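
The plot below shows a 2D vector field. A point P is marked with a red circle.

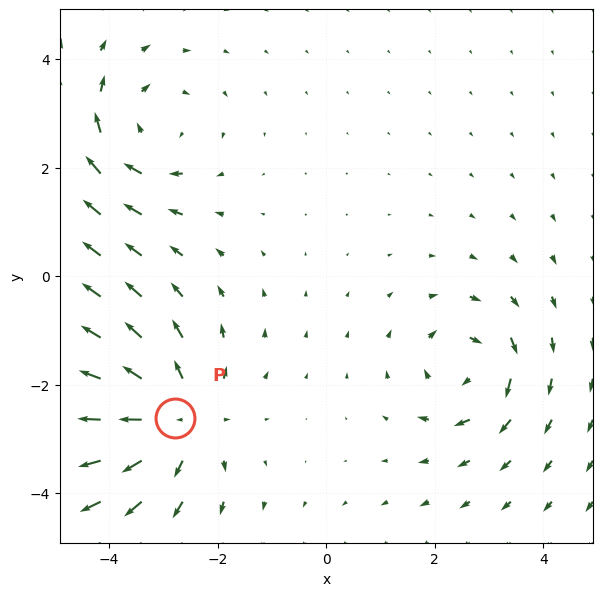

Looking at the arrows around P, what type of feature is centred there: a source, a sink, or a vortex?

source

At P (-2.8, -2.6) the arrows spread outward. Divergence about +4, curl ≈0 — positive divergence with near-zero curl is a source.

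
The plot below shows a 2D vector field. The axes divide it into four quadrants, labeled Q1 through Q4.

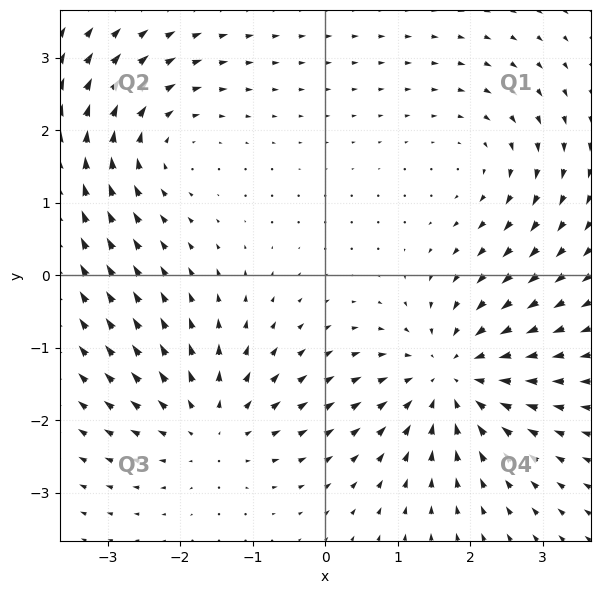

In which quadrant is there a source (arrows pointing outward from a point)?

The source sits at approximately (-1.6, -2.1), which lies in quadrant Q3. The divergence there is about +3, positive as expected for a source.

Q3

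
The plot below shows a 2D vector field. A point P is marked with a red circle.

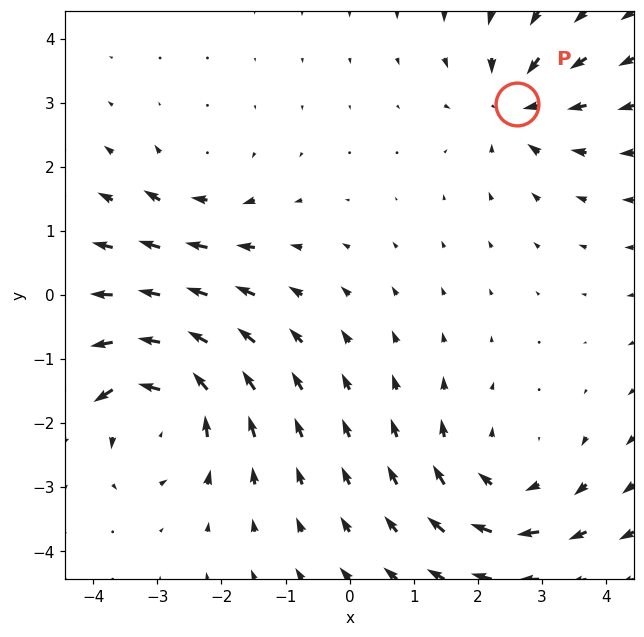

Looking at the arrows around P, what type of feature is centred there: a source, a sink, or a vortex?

At P (2.6, 3.0) the arrows converge inward. Divergence about -4, curl ≈0 — negative divergence with near-zero curl is a sink.

sink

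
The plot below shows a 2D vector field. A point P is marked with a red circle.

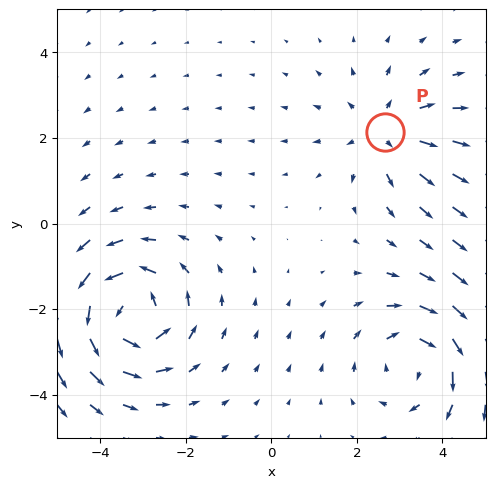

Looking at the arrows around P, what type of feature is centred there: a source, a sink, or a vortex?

At P (2.7, 2.1) the arrows spread outward. Divergence about +3, curl ≈0 — positive divergence with near-zero curl is a source.

source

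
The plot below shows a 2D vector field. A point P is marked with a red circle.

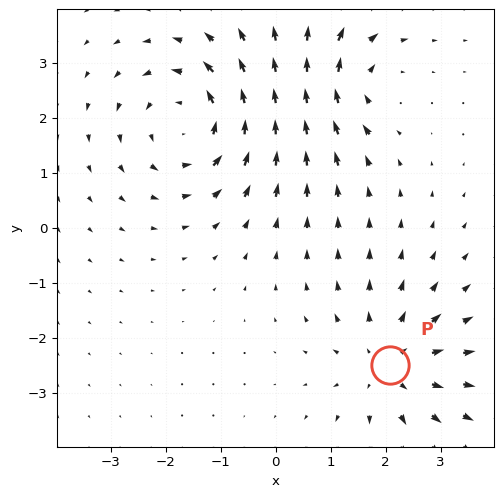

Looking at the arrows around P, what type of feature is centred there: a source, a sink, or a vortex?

source

At P (2.1, -2.5) the arrows spread outward. Divergence about +3, curl ≈0 — positive divergence with near-zero curl is a source.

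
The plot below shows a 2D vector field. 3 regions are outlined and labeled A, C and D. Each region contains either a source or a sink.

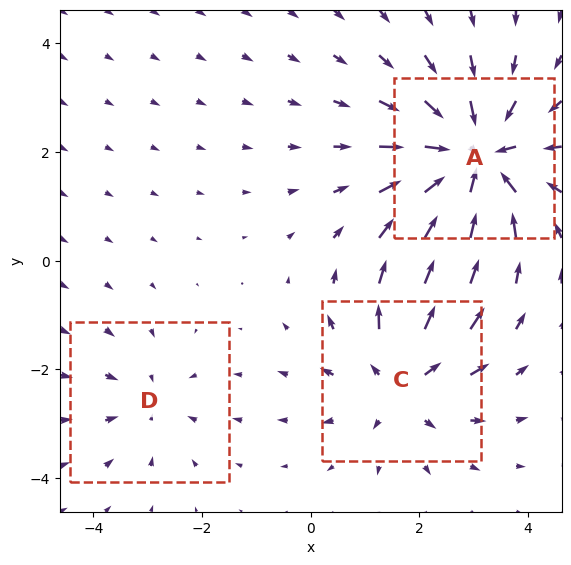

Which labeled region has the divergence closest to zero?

D

Divergence at each region's feature centre — A: about -5, C: about +3, D: about -2. Region D is closest to zero.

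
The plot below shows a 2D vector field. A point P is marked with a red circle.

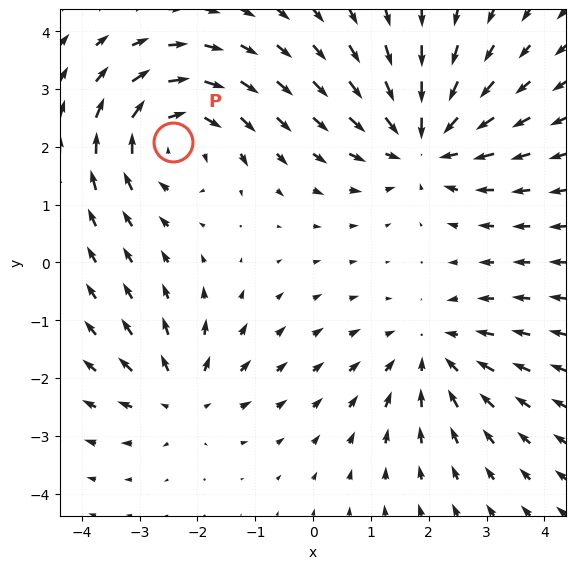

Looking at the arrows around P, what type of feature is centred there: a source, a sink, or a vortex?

vortex

At P (-2.4, 2.1) the arrows circulate clockwise. Divergence ≈0, curl about -4 — near-zero divergence with nonzero curl is a vortex.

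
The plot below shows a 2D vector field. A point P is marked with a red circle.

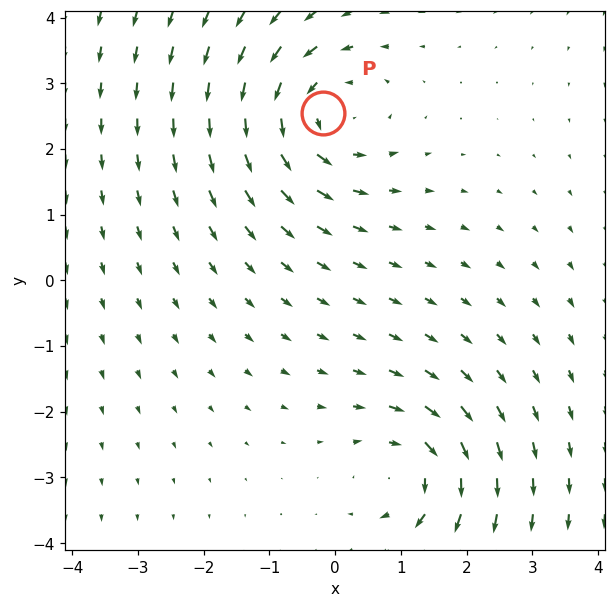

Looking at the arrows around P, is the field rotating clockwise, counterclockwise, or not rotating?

counterclockwise

Near P at (-0.2, 2.6) the arrows circulate counterclockwise. The curl (z-component) there is about +4; positive curl means counterclockwise rotation.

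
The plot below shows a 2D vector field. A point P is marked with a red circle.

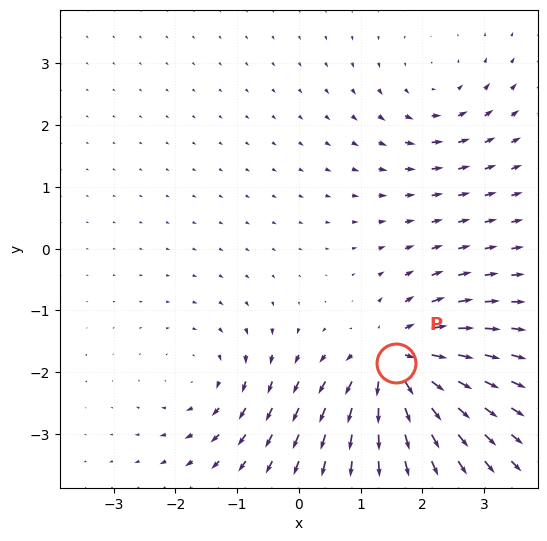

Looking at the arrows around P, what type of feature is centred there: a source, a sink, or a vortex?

source

At P (1.6, -1.9) the arrows spread outward. Divergence about +6, curl ≈0 — positive divergence with near-zero curl is a source.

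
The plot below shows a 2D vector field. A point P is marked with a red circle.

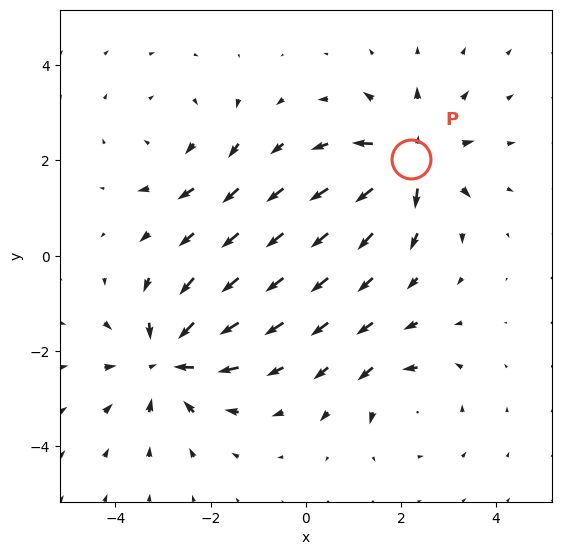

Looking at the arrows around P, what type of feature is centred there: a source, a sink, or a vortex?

At P (2.2, 2.0) the arrows spread outward. Divergence about +6, curl ≈0 — positive divergence with near-zero curl is a source.

source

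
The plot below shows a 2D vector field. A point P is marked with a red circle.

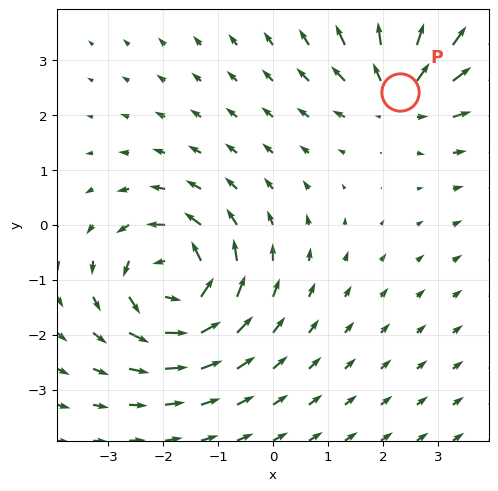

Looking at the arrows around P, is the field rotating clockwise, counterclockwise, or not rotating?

not rotating

Near P at (2.3, 2.4) the arrows show no circulation. The curl there is ≈0.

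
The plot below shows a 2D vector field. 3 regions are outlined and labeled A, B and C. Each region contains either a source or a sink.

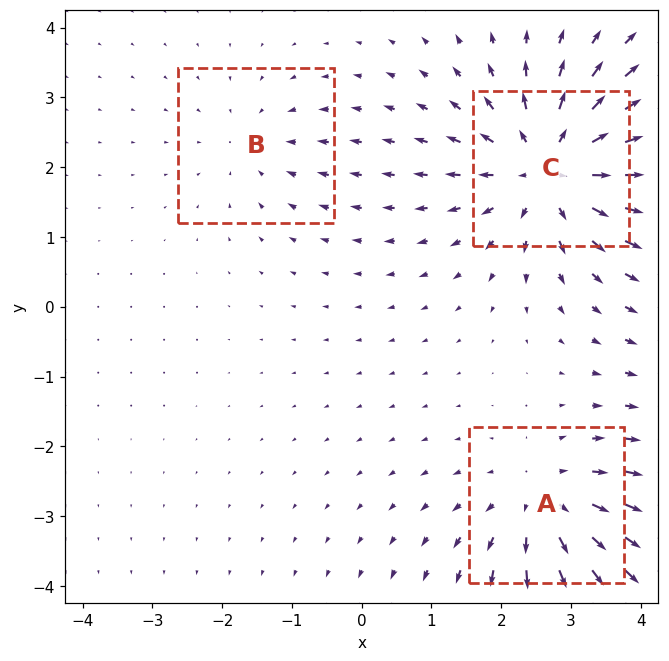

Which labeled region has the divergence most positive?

C

Divergence at each region's feature centre — A: about +4, B: about -2, C: about +5. Region C is most positive.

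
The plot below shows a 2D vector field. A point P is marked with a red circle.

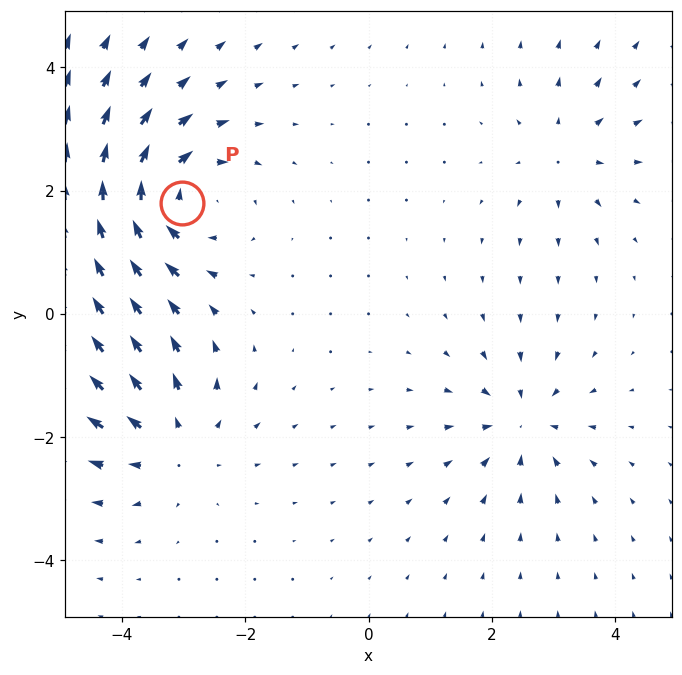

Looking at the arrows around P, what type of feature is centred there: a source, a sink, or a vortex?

vortex

At P (-3.0, 1.8) the arrows circulate clockwise. Divergence ≈0, curl about -5 — near-zero divergence with nonzero curl is a vortex.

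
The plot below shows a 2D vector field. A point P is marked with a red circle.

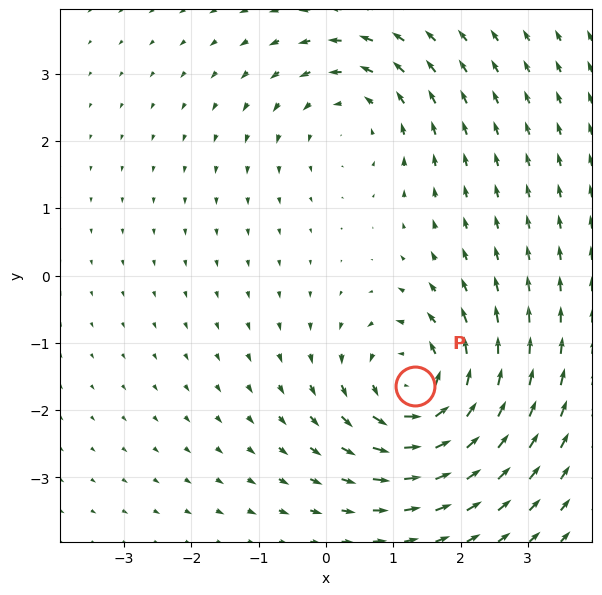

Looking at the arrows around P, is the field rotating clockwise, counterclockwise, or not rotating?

counterclockwise

Near P at (1.3, -1.6) the arrows circulate counterclockwise. The curl (z-component) there is about +6; positive curl means counterclockwise rotation.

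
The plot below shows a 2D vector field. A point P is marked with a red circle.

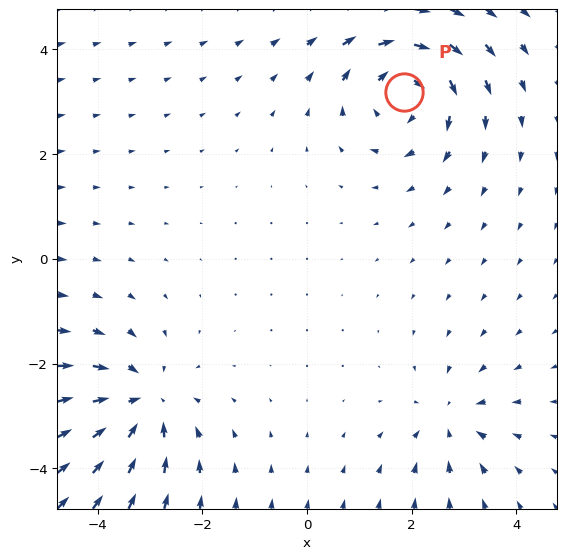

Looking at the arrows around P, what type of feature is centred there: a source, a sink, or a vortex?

vortex

At P (1.8, 3.2) the arrows circulate clockwise. Divergence ≈0, curl about -5 — near-zero divergence with nonzero curl is a vortex.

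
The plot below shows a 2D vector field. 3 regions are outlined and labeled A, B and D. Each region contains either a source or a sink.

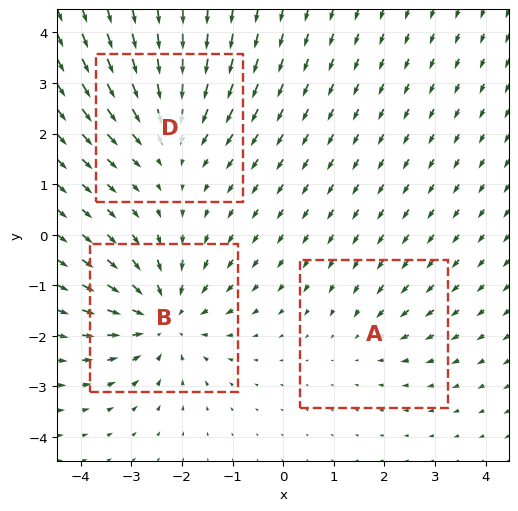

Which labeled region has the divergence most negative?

B

Divergence at each region's feature centre — A: about -2, B: about -4, D: about -3. Region B is most negative.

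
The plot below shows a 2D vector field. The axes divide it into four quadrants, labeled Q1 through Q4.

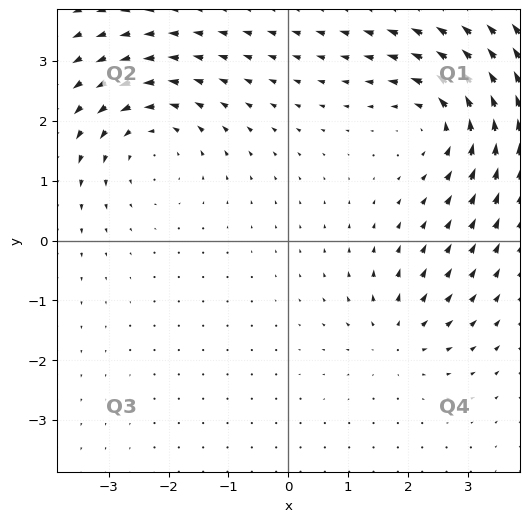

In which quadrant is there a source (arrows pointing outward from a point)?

Q4

The source sits at approximately (1.8, -1.6), which lies in quadrant Q4. The divergence there is about +4, positive as expected for a source.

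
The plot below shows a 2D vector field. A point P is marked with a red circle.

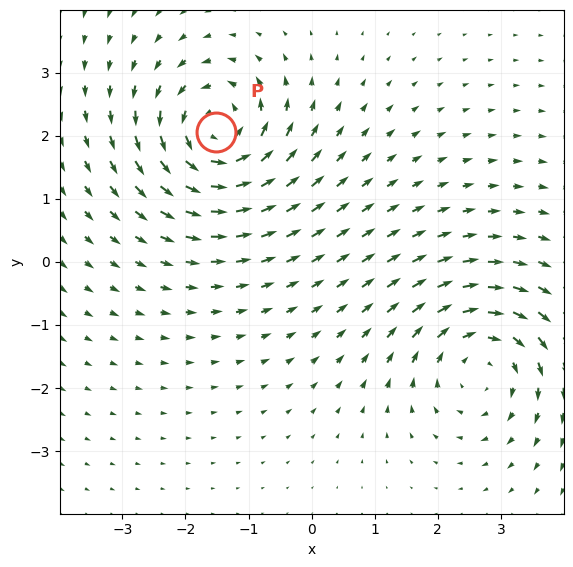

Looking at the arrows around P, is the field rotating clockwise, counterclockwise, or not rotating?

counterclockwise

Near P at (-1.5, 2.1) the arrows circulate counterclockwise. The curl (z-component) there is about +6; positive curl means counterclockwise rotation.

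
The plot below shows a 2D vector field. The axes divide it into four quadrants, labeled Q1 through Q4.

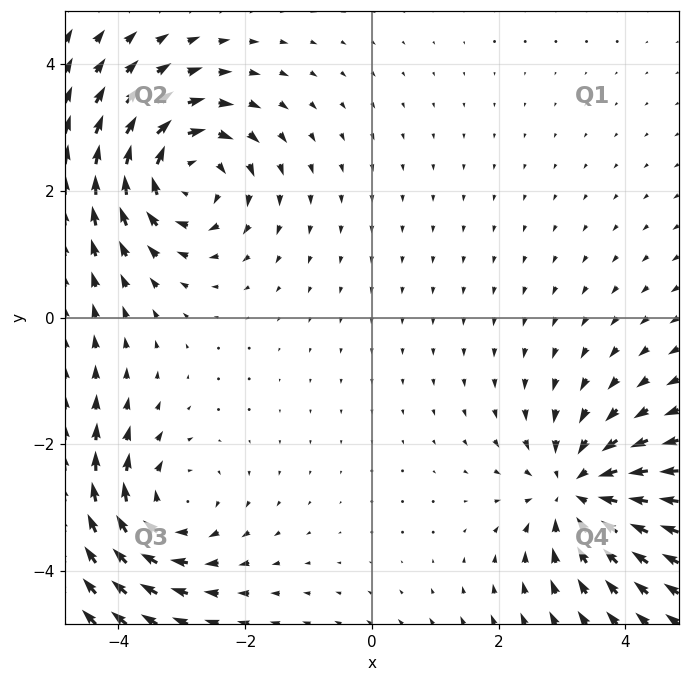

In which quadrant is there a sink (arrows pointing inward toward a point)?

The sink sits at approximately (3.3, -2.7), which lies in quadrant Q4. The divergence there is about -5, negative as expected for a sink.

Q4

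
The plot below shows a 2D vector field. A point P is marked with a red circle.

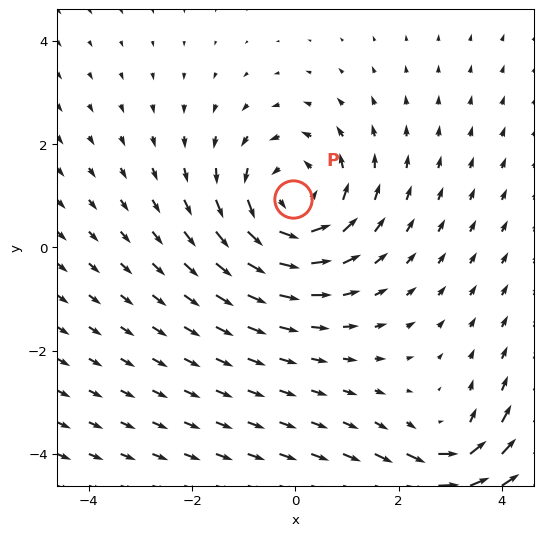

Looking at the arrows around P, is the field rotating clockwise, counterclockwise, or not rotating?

counterclockwise

Near P at (-0.1, 0.9) the arrows circulate counterclockwise. The curl (z-component) there is about +3; positive curl means counterclockwise rotation.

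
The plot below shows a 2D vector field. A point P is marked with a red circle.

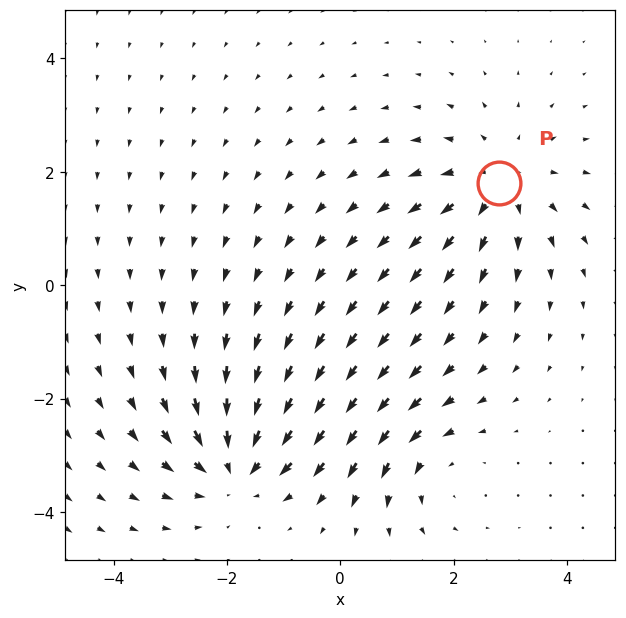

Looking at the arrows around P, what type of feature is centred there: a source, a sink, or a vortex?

source

At P (2.8, 1.8) the arrows spread outward. Divergence about +3, curl ≈0 — positive divergence with near-zero curl is a source.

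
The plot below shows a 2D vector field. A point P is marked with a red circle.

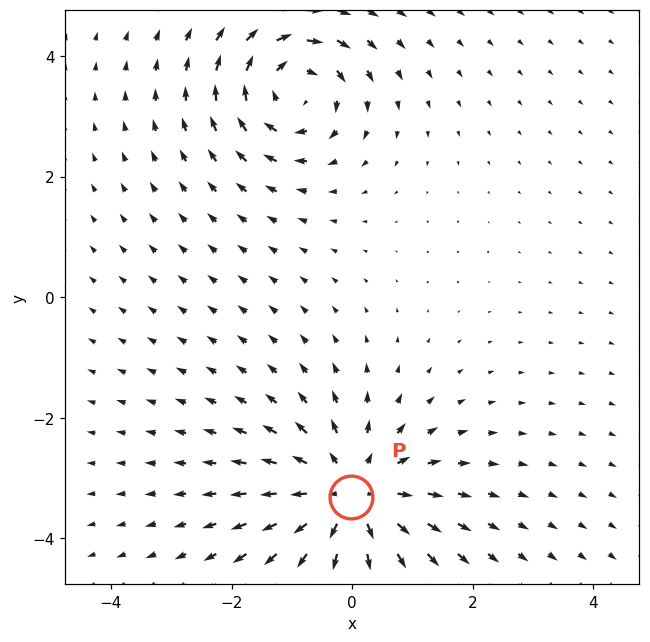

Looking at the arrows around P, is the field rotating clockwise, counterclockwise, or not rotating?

not rotating

Near P at (-0.0, -3.3) the arrows show no circulation. The curl there is ≈0.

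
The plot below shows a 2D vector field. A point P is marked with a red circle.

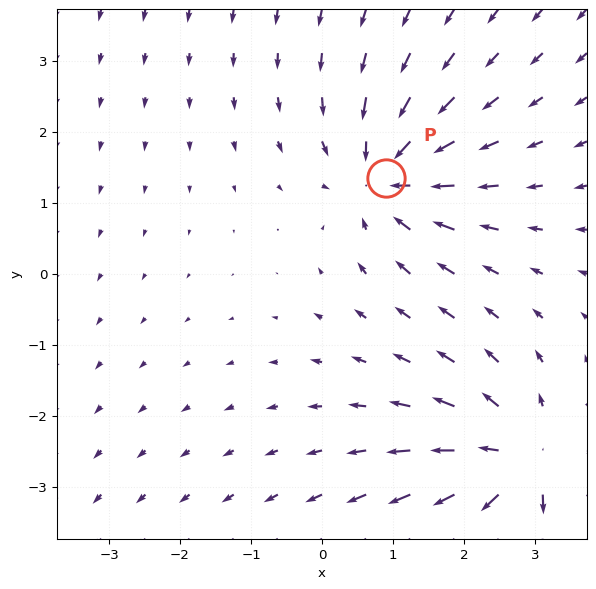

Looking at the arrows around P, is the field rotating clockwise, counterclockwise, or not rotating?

not rotating

Near P at (0.9, 1.4) the arrows show no circulation. The curl there is ≈0.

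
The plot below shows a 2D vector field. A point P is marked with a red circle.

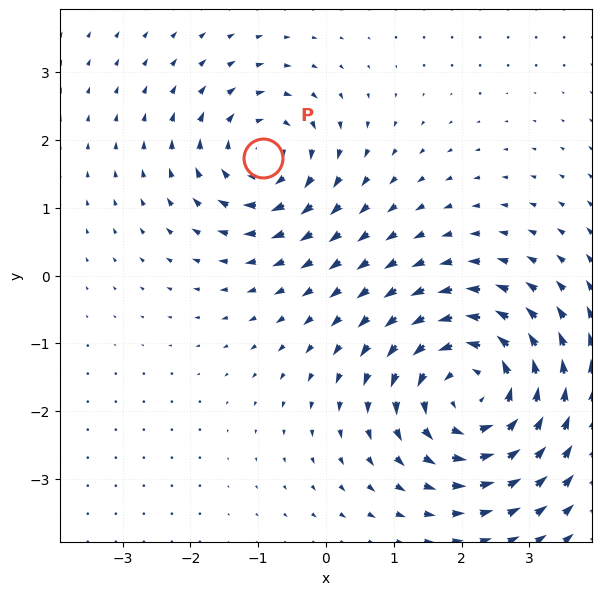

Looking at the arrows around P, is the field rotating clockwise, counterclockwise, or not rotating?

Near P at (-0.9, 1.7) the arrows circulate clockwise. The curl (z-component) there is about -4; negative curl means clockwise rotation.

clockwise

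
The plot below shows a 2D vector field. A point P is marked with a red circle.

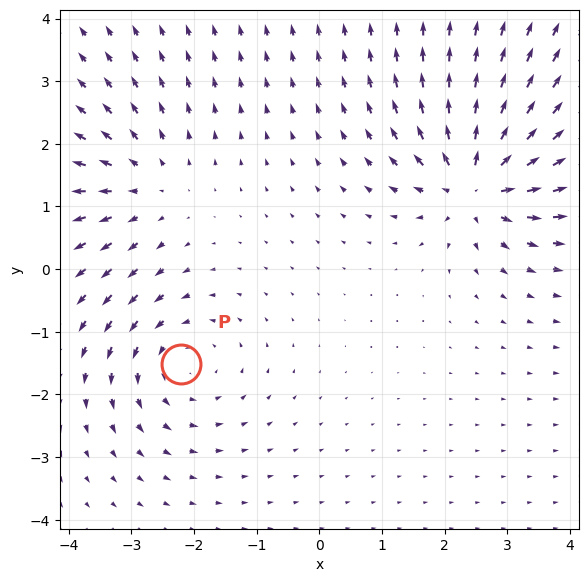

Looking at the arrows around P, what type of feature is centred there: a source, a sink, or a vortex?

At P (-2.2, -1.5) the arrows circulate counterclockwise. Divergence ≈0, curl about +4 — near-zero divergence with nonzero curl is a vortex.

vortex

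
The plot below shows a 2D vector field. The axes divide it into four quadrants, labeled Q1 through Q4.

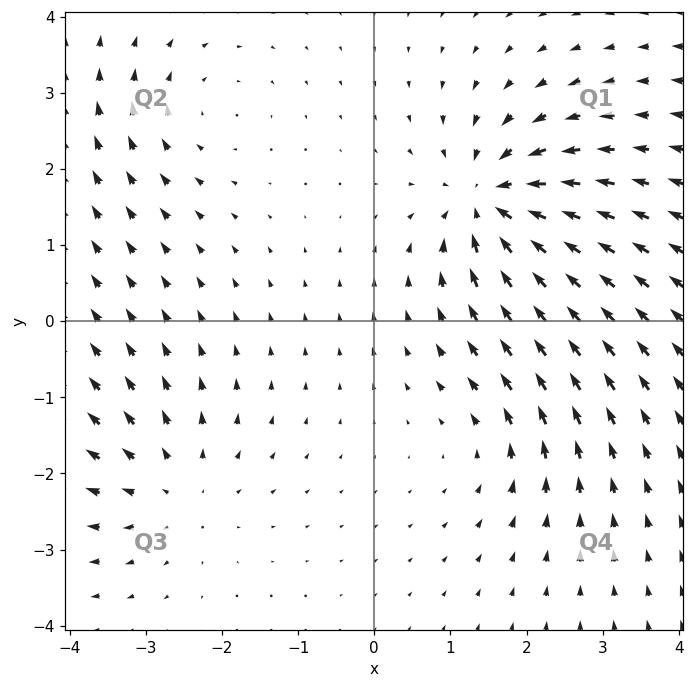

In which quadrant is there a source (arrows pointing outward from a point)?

Q3

The source sits at approximately (-2.6, -2.2), which lies in quadrant Q3. The divergence there is about +3, positive as expected for a source.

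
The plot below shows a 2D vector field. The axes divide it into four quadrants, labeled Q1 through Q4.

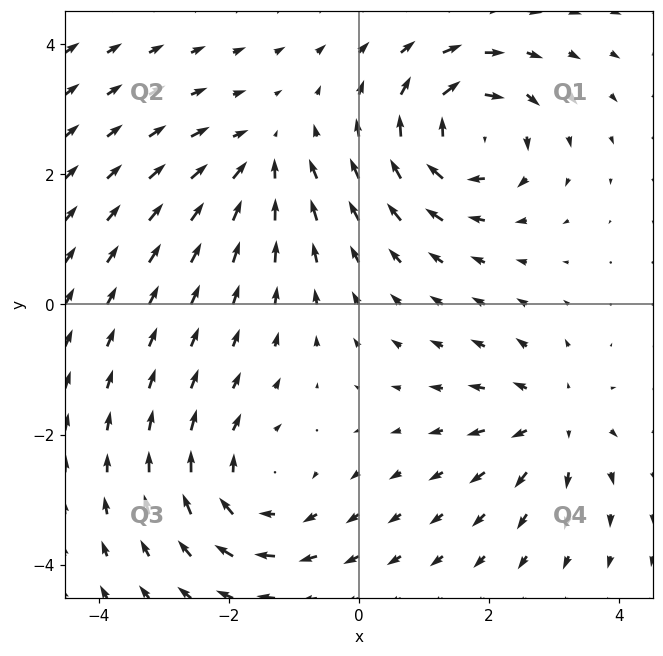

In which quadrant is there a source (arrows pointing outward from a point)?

Q4

The source sits at approximately (3.0, -1.8), which lies in quadrant Q4. The divergence there is about +4, positive as expected for a source.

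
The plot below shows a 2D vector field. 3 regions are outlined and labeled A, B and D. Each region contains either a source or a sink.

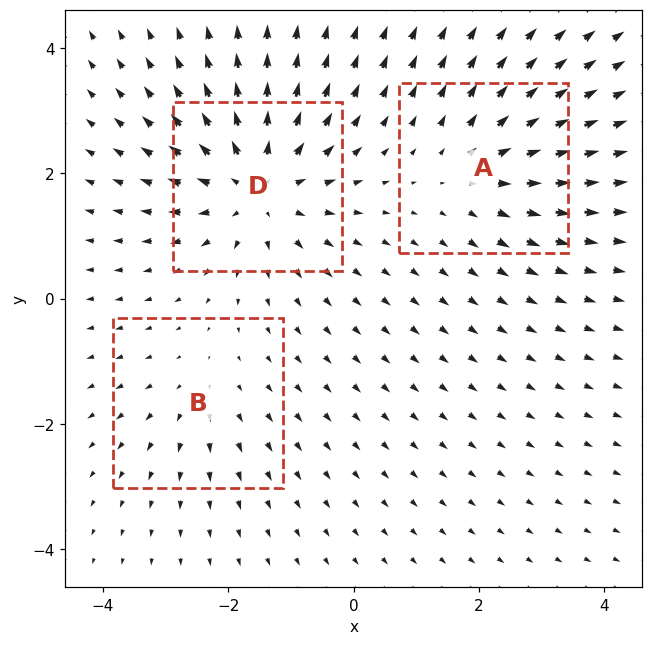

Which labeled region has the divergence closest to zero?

Divergence at each region's feature centre — A: about +3, B: about +2, D: about +5. Region B is closest to zero.

B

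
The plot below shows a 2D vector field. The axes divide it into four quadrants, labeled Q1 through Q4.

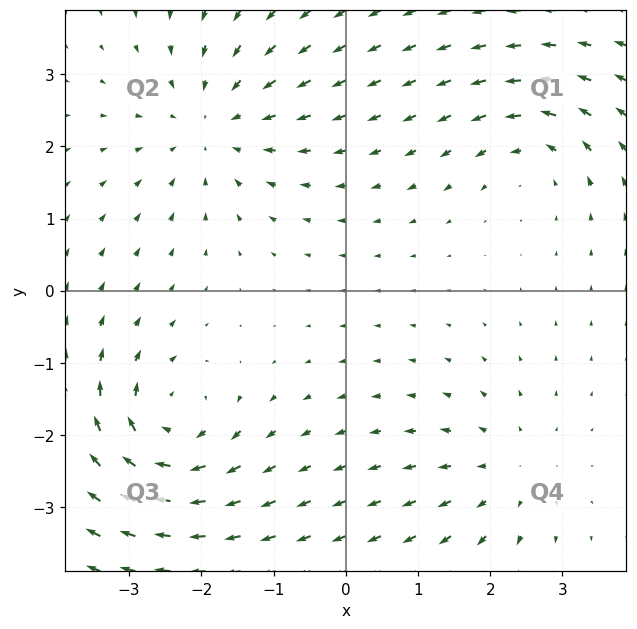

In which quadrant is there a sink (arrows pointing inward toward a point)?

The sink sits at approximately (-1.8, 2.3), which lies in quadrant Q2. The divergence there is about -3, negative as expected for a sink.

Q2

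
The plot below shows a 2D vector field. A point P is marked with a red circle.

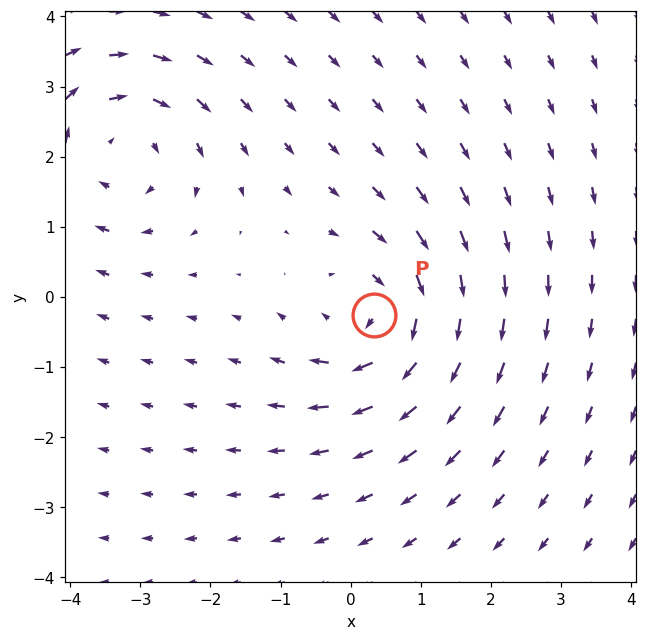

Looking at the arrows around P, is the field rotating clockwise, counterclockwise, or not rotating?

clockwise

Near P at (0.3, -0.3) the arrows circulate clockwise. The curl (z-component) there is about -5; negative curl means clockwise rotation.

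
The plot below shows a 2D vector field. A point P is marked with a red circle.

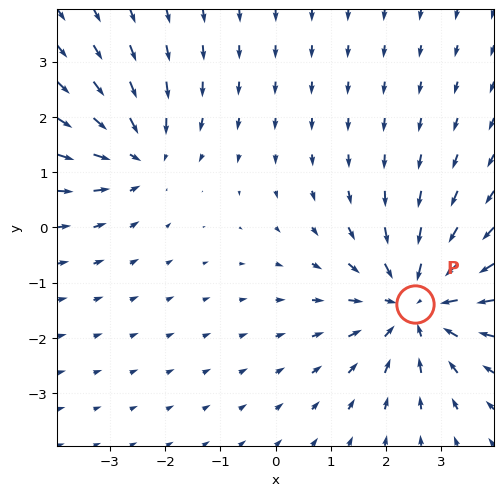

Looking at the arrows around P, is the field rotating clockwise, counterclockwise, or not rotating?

not rotating

Near P at (2.5, -1.4) the arrows show no circulation. The curl there is ≈0.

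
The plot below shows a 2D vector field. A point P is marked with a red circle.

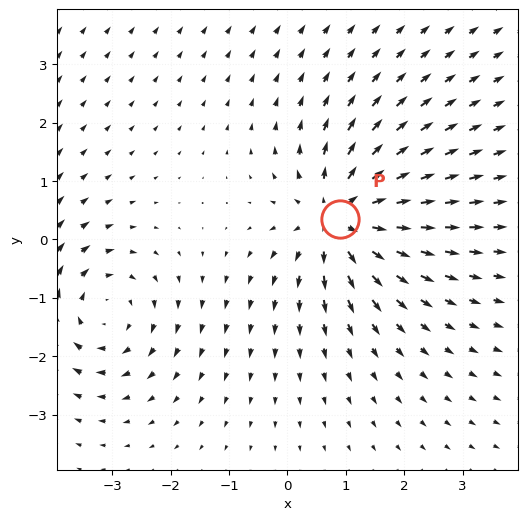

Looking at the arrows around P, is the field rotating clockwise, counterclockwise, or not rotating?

not rotating

Near P at (0.9, 0.4) the arrows show no circulation. The curl there is ≈0.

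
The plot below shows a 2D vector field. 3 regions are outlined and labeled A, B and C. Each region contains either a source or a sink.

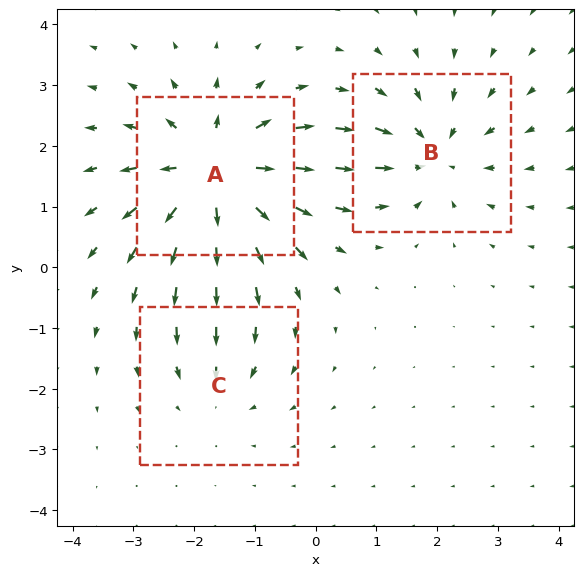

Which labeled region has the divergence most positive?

A

Divergence at each region's feature centre — A: about +6, B: about -4, C: about -2. Region A is most positive.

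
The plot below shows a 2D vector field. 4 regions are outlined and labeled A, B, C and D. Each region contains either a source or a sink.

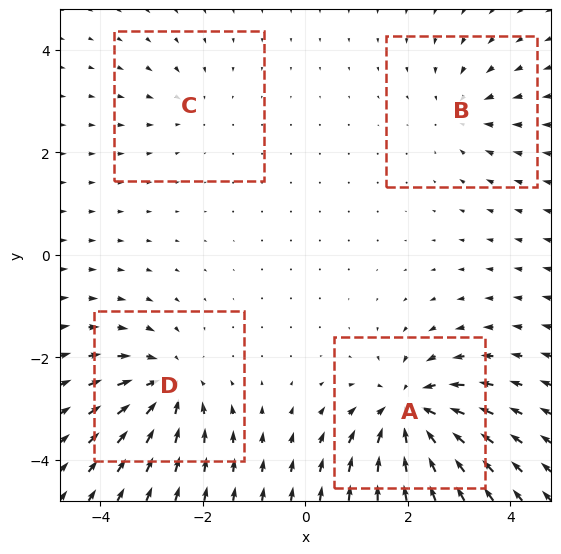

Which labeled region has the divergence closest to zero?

C

Divergence at each region's feature centre — A: about -8, B: about -4, C: about -2, D: about -6. Region C is closest to zero.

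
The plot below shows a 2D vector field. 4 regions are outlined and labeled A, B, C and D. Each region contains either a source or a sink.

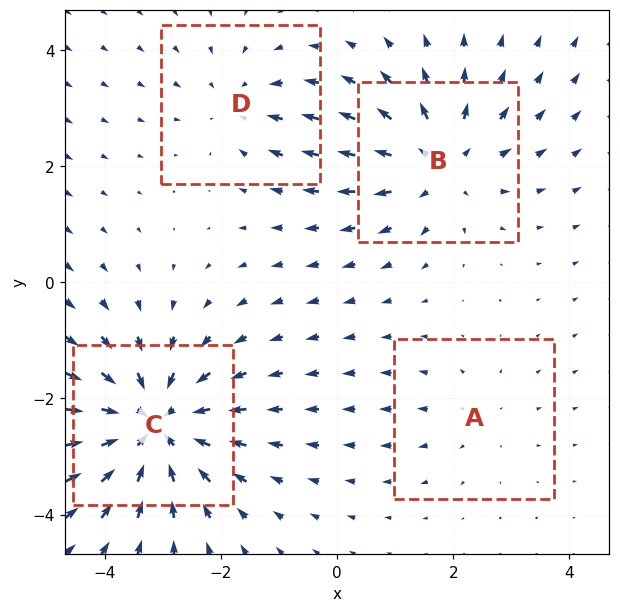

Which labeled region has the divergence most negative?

C

Divergence at each region's feature centre — A: about +2, B: about +4, C: about -6, D: about -3. Region C is most negative.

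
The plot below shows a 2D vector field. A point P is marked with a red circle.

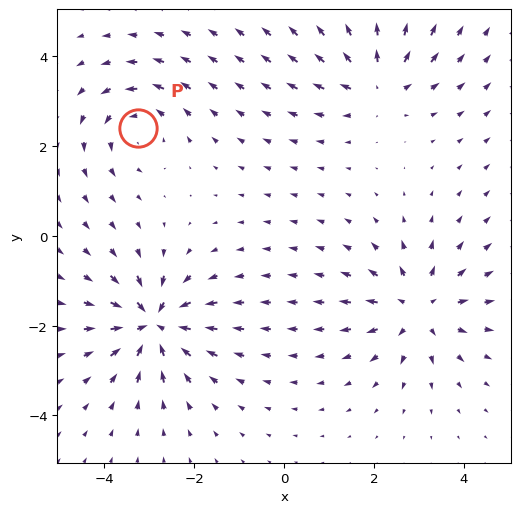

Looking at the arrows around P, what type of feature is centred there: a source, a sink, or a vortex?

At P (-3.3, 2.4) the arrows circulate counterclockwise. Divergence ≈0, curl about +4 — near-zero divergence with nonzero curl is a vortex.

vortex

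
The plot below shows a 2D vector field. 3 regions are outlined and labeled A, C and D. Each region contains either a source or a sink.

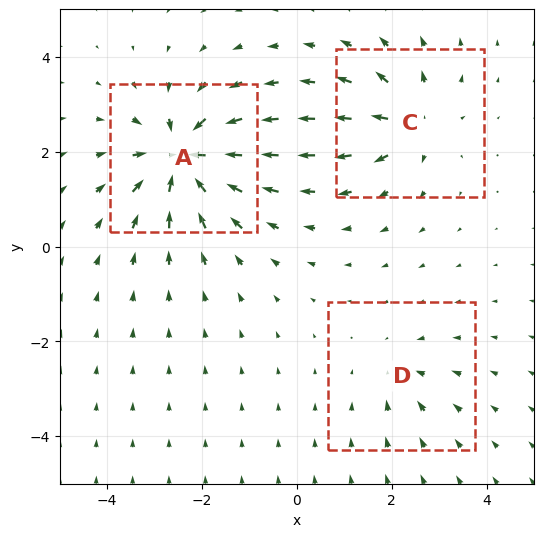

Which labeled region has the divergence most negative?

Divergence at each region's feature centre — A: about -6, C: about +4, D: about -2. Region A is most negative.

A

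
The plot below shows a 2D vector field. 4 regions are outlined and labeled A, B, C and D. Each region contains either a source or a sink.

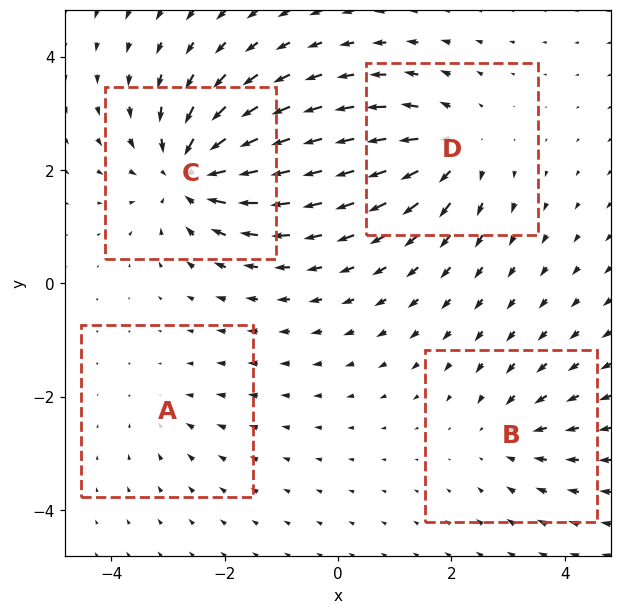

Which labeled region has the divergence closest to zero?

Divergence at each region's feature centre — A: about -2, B: about -3, C: about -7, D: about +5. Region A is closest to zero.

A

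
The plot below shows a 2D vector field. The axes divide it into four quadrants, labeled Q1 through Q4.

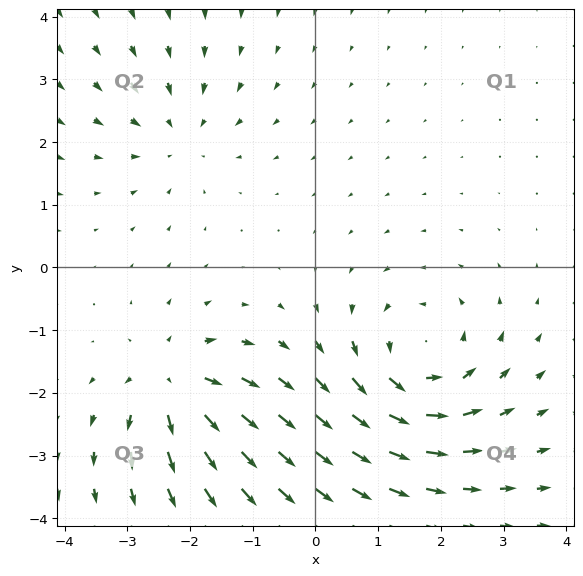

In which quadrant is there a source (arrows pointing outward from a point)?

The source sits at approximately (-2.3, -1.9), which lies in quadrant Q3. The divergence there is about +5, positive as expected for a source.

Q3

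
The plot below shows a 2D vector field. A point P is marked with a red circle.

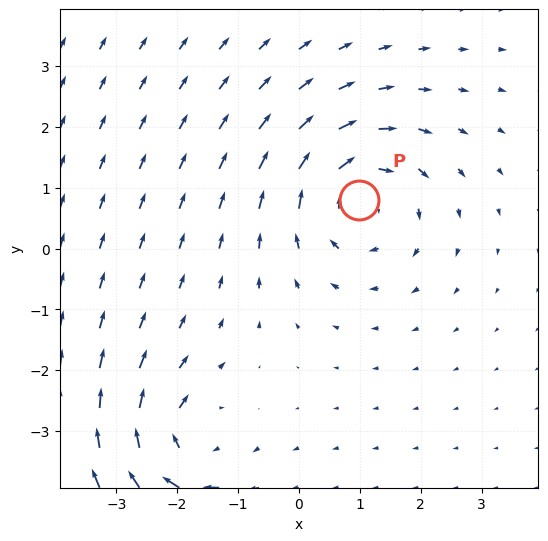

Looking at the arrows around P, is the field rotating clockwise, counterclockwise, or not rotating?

clockwise

Near P at (1.0, 0.8) the arrows circulate clockwise. The curl (z-component) there is about -4; negative curl means clockwise rotation.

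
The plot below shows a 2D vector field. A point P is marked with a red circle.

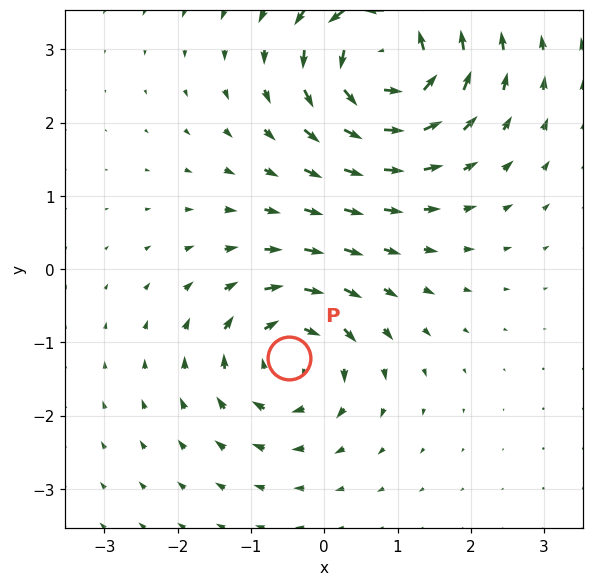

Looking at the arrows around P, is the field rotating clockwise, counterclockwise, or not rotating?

clockwise

Near P at (-0.5, -1.2) the arrows circulate clockwise. The curl (z-component) there is about -4; negative curl means clockwise rotation.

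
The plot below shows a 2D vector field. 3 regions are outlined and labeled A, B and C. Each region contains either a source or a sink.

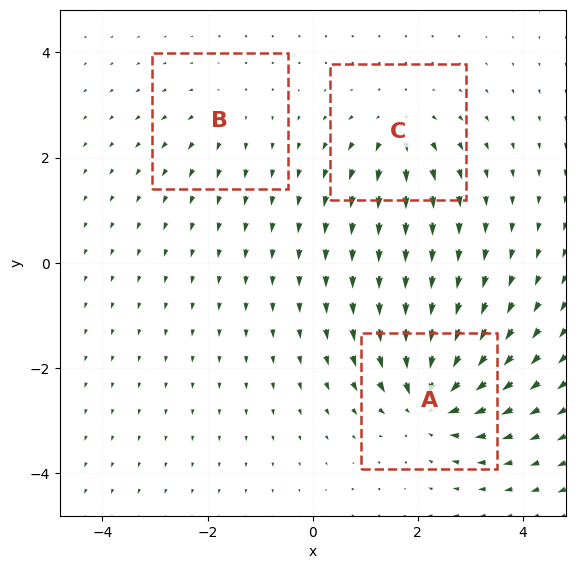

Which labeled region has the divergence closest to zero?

B

Divergence at each region's feature centre — A: about -6, B: about +2, C: about +4. Region B is closest to zero.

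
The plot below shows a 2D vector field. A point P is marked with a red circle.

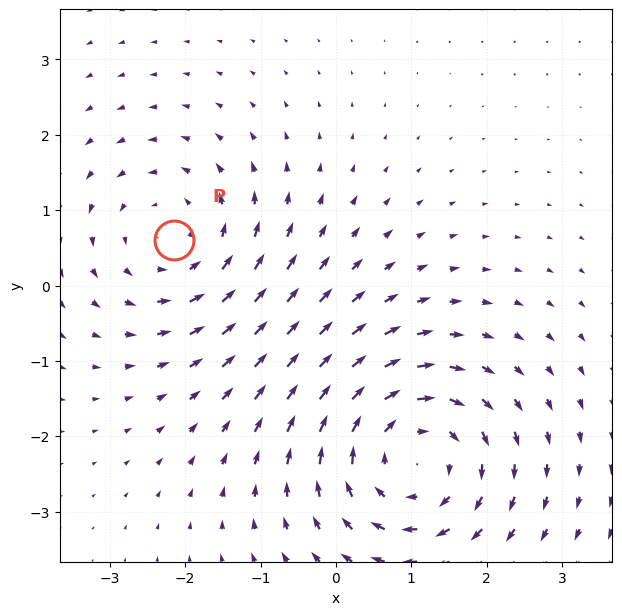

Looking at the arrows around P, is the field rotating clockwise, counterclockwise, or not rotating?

counterclockwise

Near P at (-2.1, 0.6) the arrows circulate counterclockwise. The curl (z-component) there is about +3; positive curl means counterclockwise rotation.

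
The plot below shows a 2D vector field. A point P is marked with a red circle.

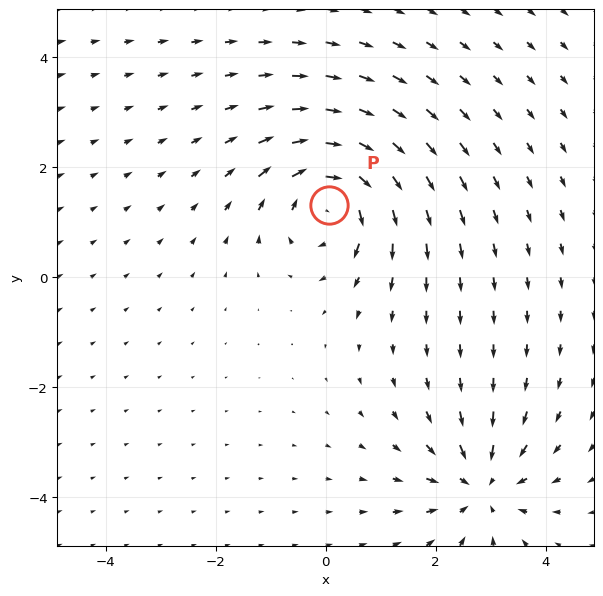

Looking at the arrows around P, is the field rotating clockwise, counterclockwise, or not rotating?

clockwise

Near P at (0.1, 1.3) the arrows circulate clockwise. The curl (z-component) there is about -5; negative curl means clockwise rotation.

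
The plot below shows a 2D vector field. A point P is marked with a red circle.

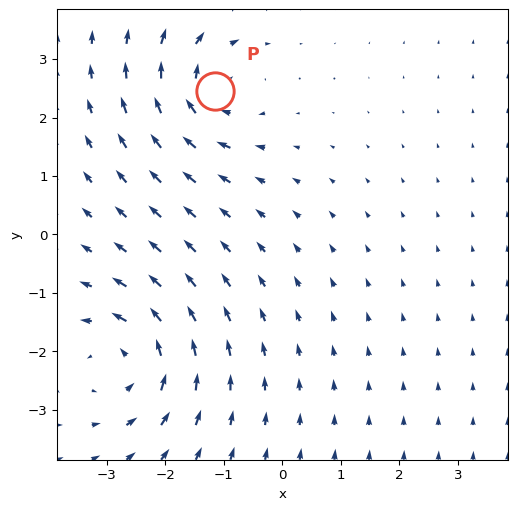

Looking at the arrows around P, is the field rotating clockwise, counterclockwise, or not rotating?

Near P at (-1.2, 2.5) the arrows circulate clockwise. The curl (z-component) there is about -4; negative curl means clockwise rotation.

clockwise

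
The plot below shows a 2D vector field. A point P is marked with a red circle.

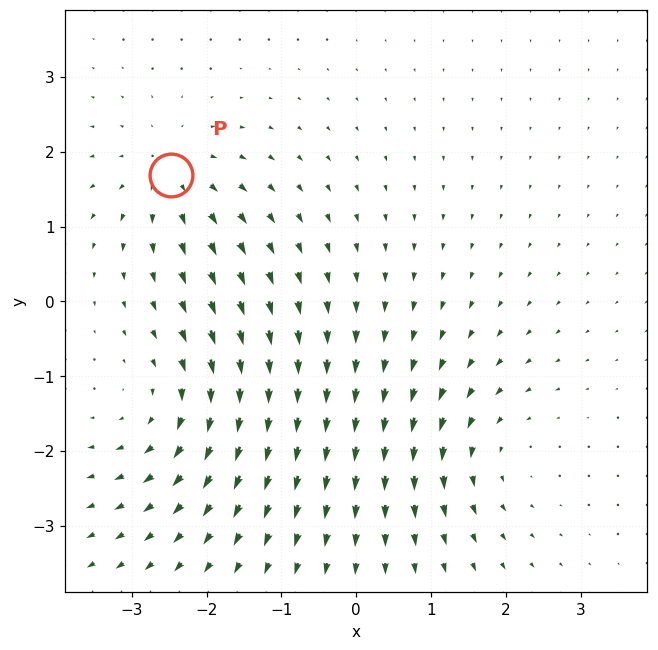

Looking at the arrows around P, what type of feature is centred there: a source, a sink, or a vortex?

source

At P (-2.5, 1.7) the arrows spread outward. Divergence about +4, curl ≈0 — positive divergence with near-zero curl is a source.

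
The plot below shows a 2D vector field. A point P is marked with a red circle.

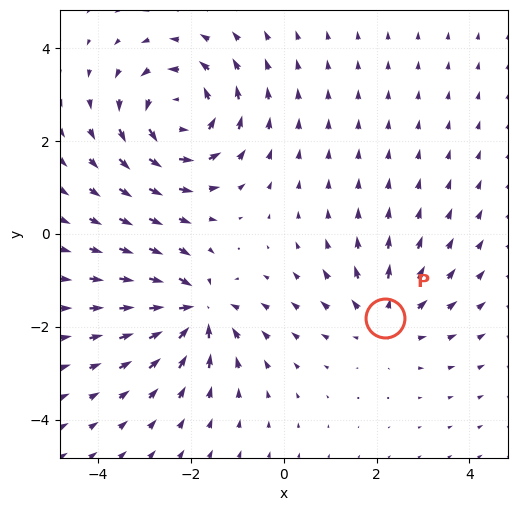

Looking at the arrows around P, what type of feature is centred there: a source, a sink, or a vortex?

At P (2.2, -1.8) the arrows spread outward. Divergence about +3, curl ≈0 — positive divergence with near-zero curl is a source.

source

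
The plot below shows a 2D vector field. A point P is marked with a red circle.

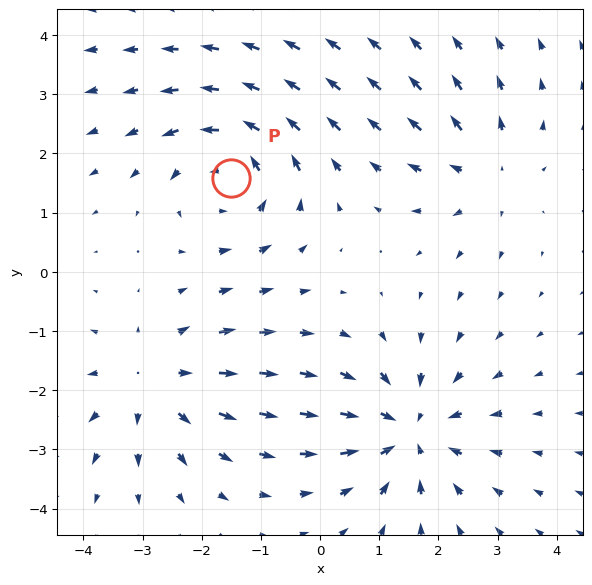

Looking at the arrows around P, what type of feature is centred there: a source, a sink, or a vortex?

At P (-1.5, 1.6) the arrows circulate counterclockwise. Divergence ≈0, curl about +4 — near-zero divergence with nonzero curl is a vortex.

vortex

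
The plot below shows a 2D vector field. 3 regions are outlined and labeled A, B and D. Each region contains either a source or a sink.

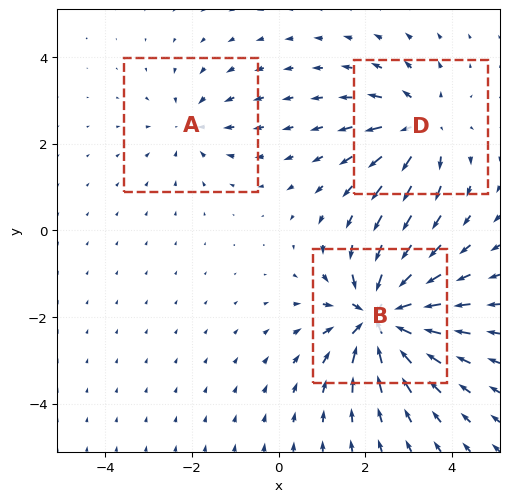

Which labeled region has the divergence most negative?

Divergence at each region's feature centre — A: about -2, B: about -6, D: about +3. Region B is most negative.

B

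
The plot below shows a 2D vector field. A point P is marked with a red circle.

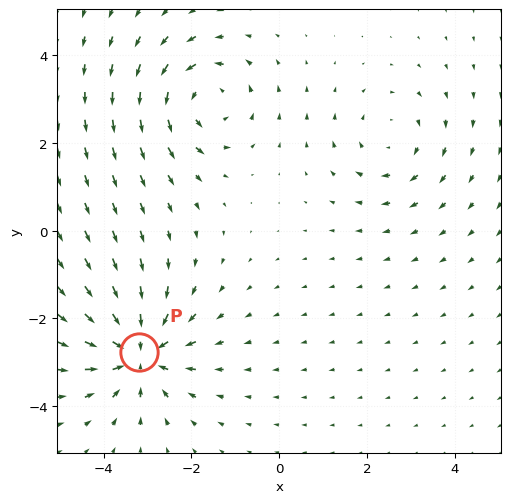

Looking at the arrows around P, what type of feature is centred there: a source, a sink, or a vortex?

sink

At P (-3.2, -2.8) the arrows converge inward. Divergence about -5, curl ≈0 — negative divergence with near-zero curl is a sink.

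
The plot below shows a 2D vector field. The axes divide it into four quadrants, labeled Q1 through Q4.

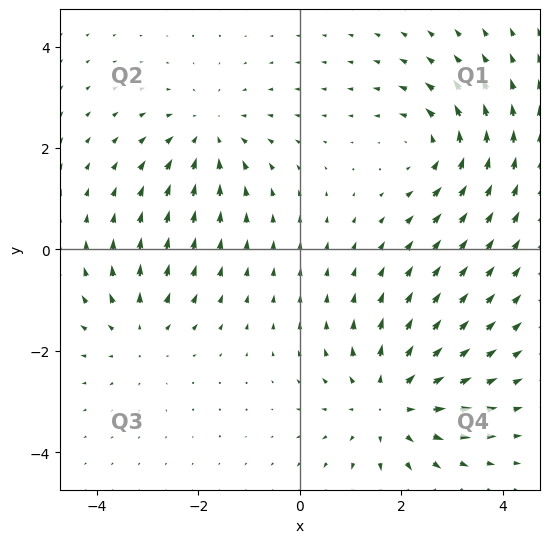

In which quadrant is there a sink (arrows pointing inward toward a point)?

The sink sits at approximately (-1.8, 2.2), which lies in quadrant Q2. The divergence there is about -3, negative as expected for a sink.

Q2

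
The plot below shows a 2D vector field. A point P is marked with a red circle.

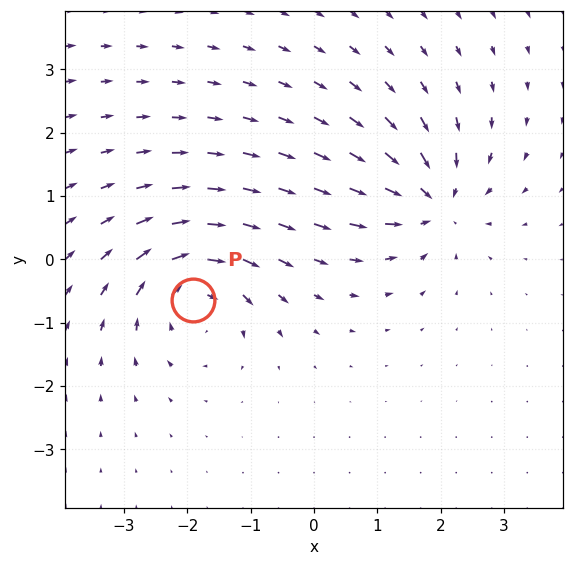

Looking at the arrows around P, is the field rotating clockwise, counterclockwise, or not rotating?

clockwise

Near P at (-1.9, -0.6) the arrows circulate clockwise. The curl (z-component) there is about -4; negative curl means clockwise rotation.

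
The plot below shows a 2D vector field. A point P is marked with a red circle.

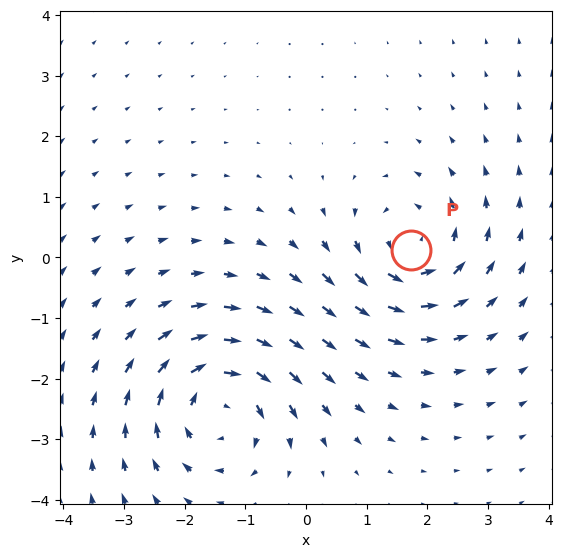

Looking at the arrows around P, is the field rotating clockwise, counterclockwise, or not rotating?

Near P at (1.7, 0.1) the arrows circulate counterclockwise. The curl (z-component) there is about +5; positive curl means counterclockwise rotation.

counterclockwise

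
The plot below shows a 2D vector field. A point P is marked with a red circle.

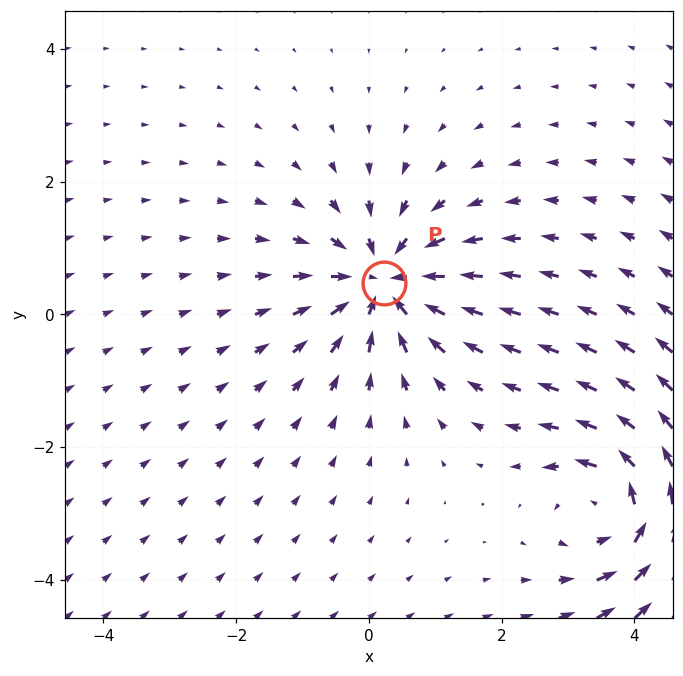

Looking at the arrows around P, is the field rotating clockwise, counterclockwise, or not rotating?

Near P at (0.2, 0.5) the arrows show no circulation. The curl there is ≈0.

not rotating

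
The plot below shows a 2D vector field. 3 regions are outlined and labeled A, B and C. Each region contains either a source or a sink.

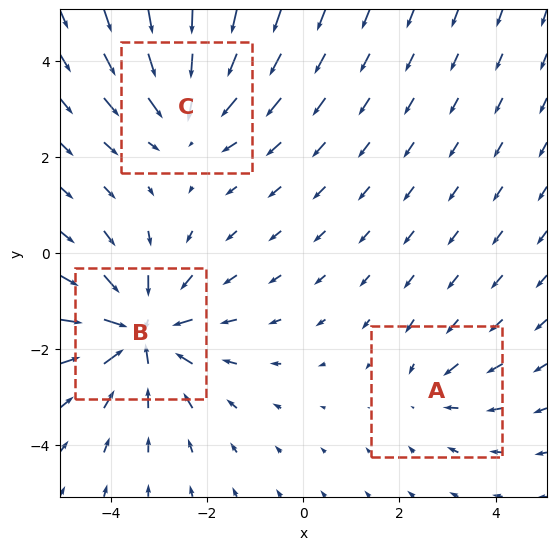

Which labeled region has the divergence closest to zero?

Divergence at each region's feature centre — A: about -2, B: about -5, C: about -3. Region A is closest to zero.

A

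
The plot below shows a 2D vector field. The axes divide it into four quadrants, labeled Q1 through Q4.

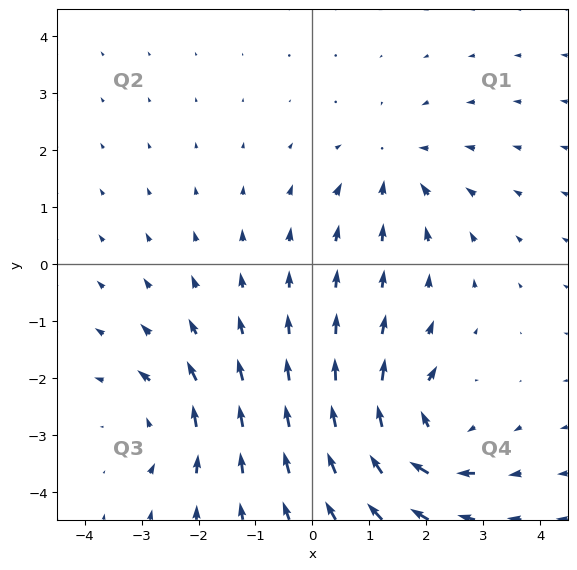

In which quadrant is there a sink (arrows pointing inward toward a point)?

Q1

The sink sits at approximately (1.5, 1.7), which lies in quadrant Q1. The divergence there is about -3, negative as expected for a sink.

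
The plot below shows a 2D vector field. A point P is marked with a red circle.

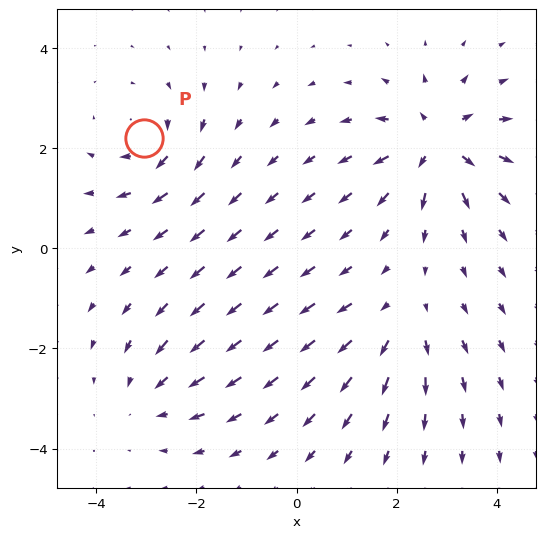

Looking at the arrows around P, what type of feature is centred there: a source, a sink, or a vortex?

At P (-3.0, 2.2) the arrows circulate clockwise. Divergence ≈0, curl about -4 — near-zero divergence with nonzero curl is a vortex.

vortex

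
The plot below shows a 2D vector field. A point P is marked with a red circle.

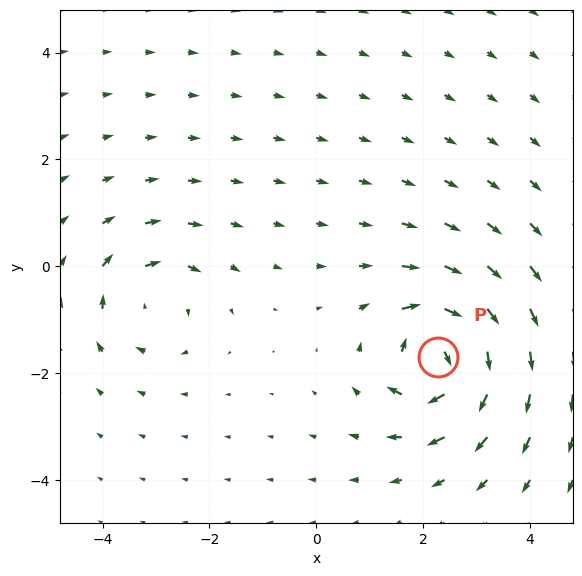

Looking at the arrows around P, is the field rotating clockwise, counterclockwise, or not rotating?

clockwise

Near P at (2.3, -1.7) the arrows circulate clockwise. The curl (z-component) there is about -7; negative curl means clockwise rotation.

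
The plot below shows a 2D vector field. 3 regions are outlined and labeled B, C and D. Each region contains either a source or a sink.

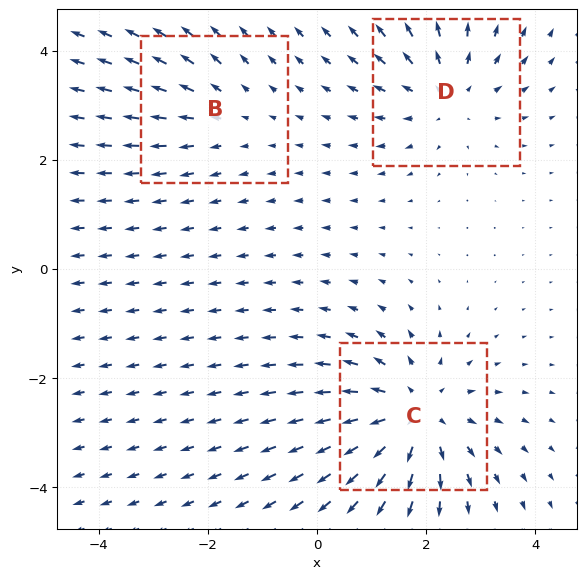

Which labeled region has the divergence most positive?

C

Divergence at each region's feature centre — B: about +2, C: about +4, D: about +3. Region C is most positive.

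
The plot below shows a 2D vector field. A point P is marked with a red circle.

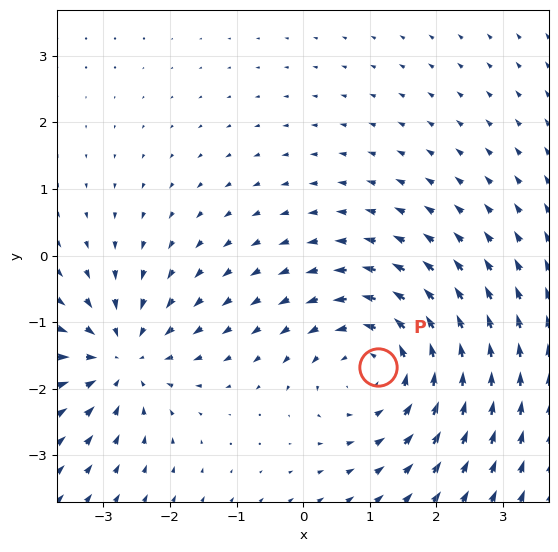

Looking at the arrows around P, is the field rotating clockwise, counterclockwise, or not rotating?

counterclockwise

Near P at (1.1, -1.7) the arrows circulate counterclockwise. The curl (z-component) there is about +4; positive curl means counterclockwise rotation.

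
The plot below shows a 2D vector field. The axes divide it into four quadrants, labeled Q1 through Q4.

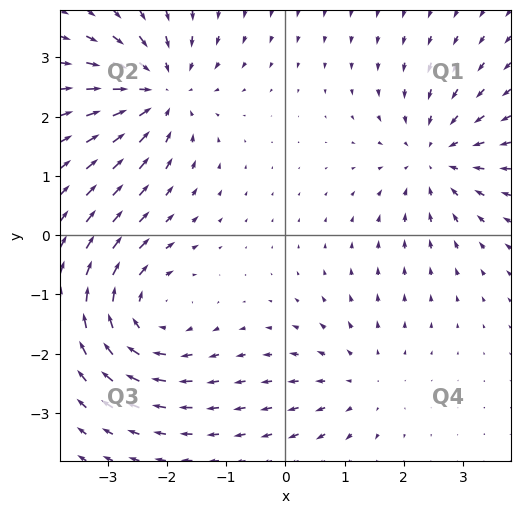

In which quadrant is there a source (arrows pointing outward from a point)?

Q4

The source sits at approximately (1.3, -2.5), which lies in quadrant Q4. The divergence there is about +3, positive as expected for a source.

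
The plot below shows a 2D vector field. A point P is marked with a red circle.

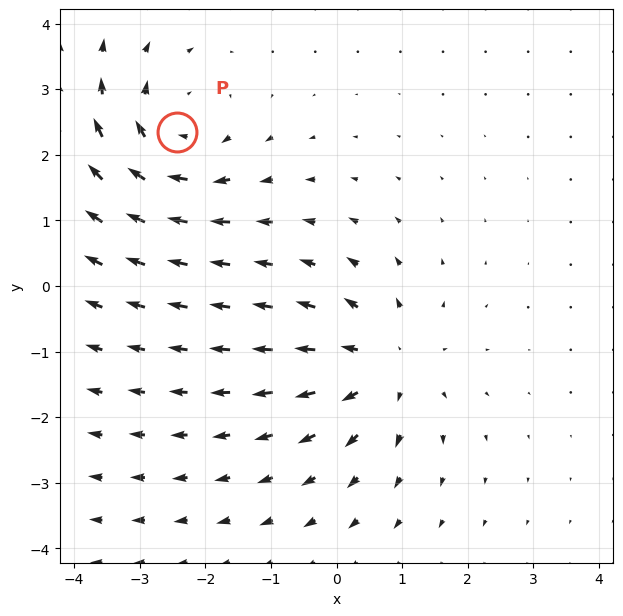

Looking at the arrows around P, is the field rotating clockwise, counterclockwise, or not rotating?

Near P at (-2.4, 2.3) the arrows circulate clockwise. The curl (z-component) there is about -4; negative curl means clockwise rotation.

clockwise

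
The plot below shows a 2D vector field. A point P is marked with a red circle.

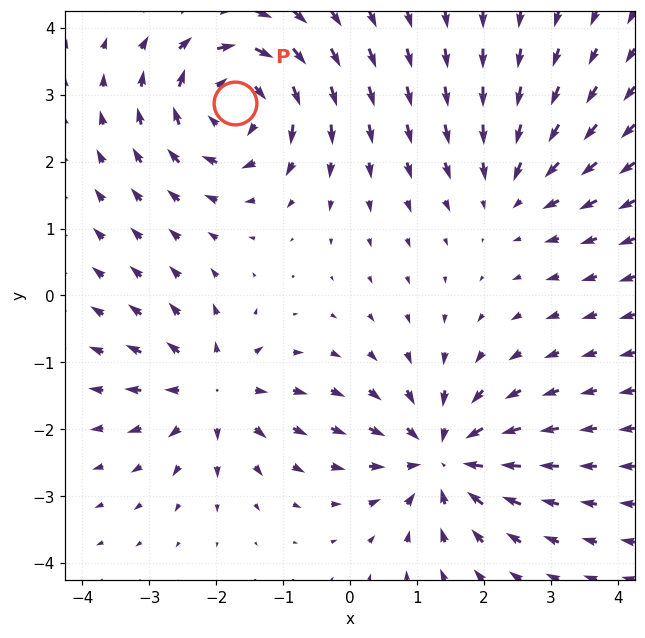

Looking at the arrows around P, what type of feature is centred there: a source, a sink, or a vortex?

At P (-1.7, 2.9) the arrows circulate clockwise. Divergence ≈0, curl about -6 — near-zero divergence with nonzero curl is a vortex.

vortex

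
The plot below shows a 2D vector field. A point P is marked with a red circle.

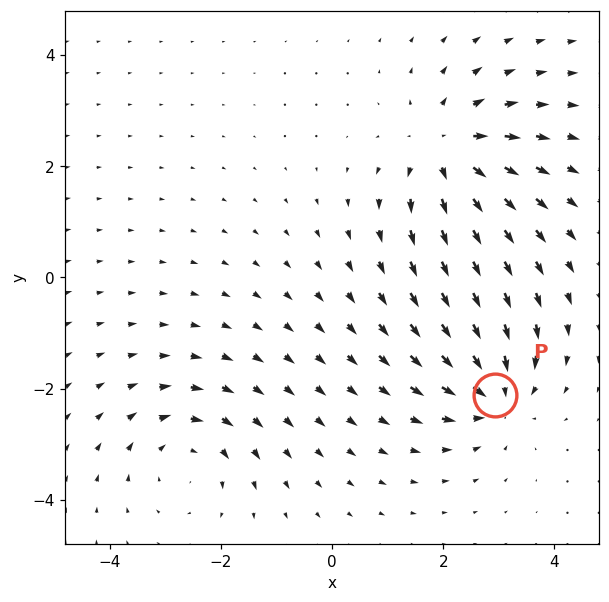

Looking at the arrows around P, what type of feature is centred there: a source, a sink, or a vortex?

sink

At P (2.9, -2.1) the arrows converge inward. Divergence about -4, curl ≈0 — negative divergence with near-zero curl is a sink.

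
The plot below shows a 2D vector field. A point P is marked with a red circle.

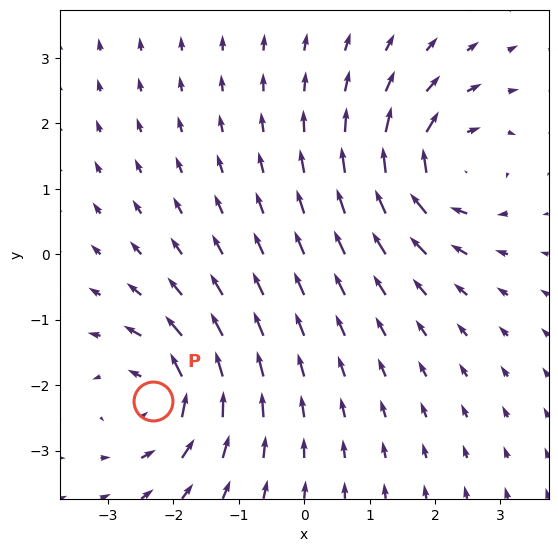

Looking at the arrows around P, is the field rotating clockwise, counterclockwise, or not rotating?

Near P at (-2.3, -2.2) the arrows circulate counterclockwise. The curl (z-component) there is about +4; positive curl means counterclockwise rotation.

counterclockwise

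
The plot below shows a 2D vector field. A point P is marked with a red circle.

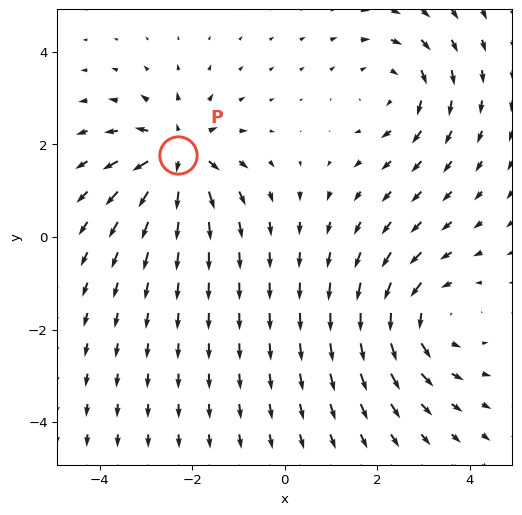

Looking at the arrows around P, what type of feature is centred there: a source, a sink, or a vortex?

source

At P (-2.3, 1.8) the arrows spread outward. Divergence about +6, curl ≈0 — positive divergence with near-zero curl is a source.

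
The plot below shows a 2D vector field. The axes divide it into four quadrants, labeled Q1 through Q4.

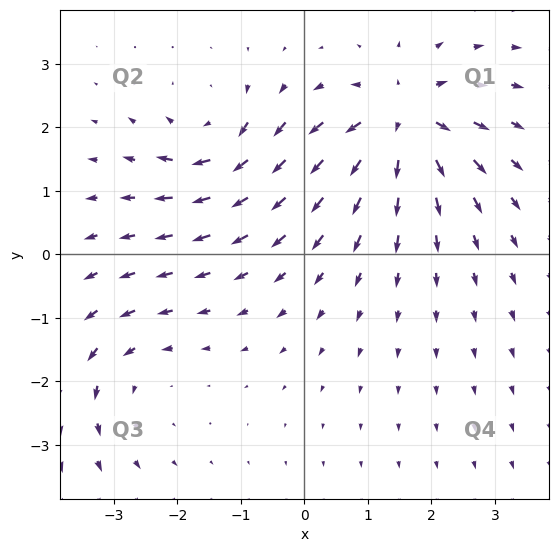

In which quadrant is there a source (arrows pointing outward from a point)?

The source sits at approximately (1.6, 2.1), which lies in quadrant Q1. The divergence there is about +6, positive as expected for a source.

Q1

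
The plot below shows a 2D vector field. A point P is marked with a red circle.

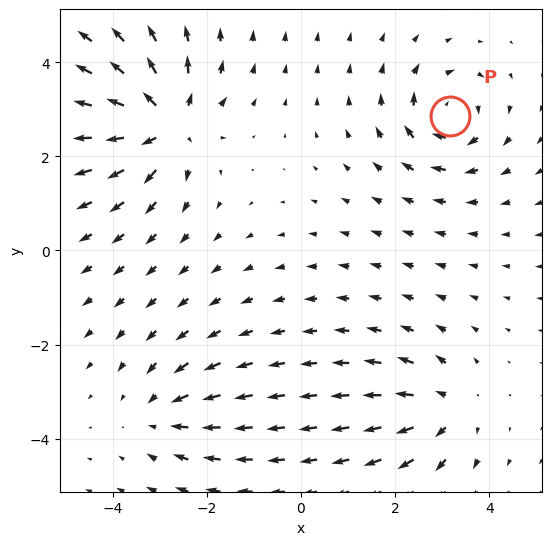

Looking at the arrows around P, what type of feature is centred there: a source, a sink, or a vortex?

vortex

At P (3.2, 2.8) the arrows circulate clockwise. Divergence ≈0, curl about -5 — near-zero divergence with nonzero curl is a vortex.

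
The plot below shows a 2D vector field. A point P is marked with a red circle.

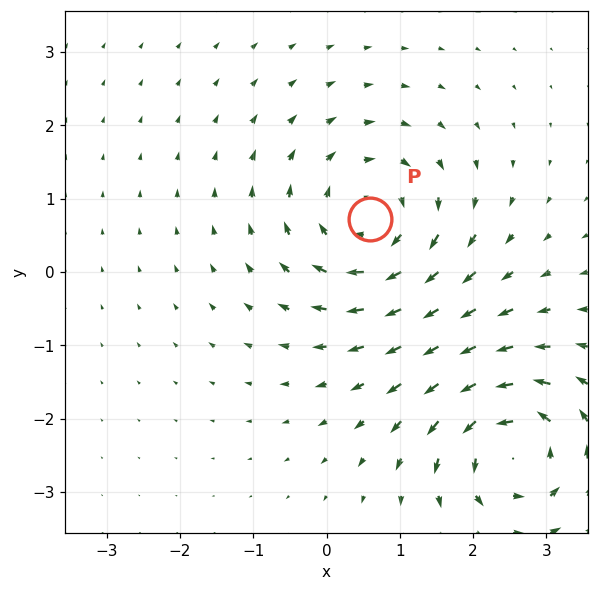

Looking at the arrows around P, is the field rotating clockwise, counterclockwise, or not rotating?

Near P at (0.6, 0.7) the arrows circulate clockwise. The curl (z-component) there is about -4; negative curl means clockwise rotation.

clockwise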